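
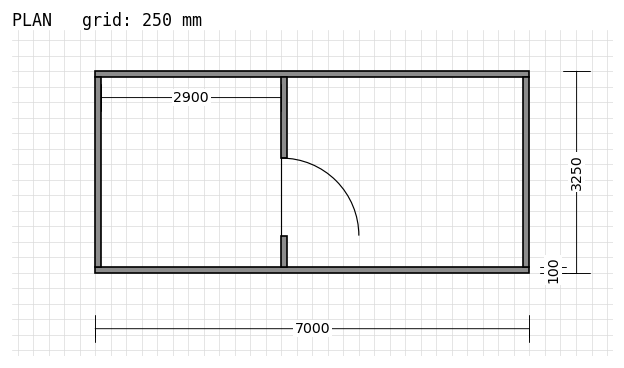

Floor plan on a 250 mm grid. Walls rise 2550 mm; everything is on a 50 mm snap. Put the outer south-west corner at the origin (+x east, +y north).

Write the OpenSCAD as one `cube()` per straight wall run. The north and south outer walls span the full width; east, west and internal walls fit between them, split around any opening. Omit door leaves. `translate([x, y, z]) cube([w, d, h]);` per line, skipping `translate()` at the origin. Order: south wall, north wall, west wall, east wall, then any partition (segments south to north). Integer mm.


cube([7000, 100, 2550]);
translate([0, 3150, 0]) cube([7000, 100, 2550]);
translate([0, 100, 0]) cube([100, 3050, 2550]);
translate([6900, 100, 0]) cube([100, 3050, 2550]);
translate([3000, 100, 0]) cube([100, 500, 2550]);
translate([3000, 1850, 0]) cube([100, 1300, 2550]);


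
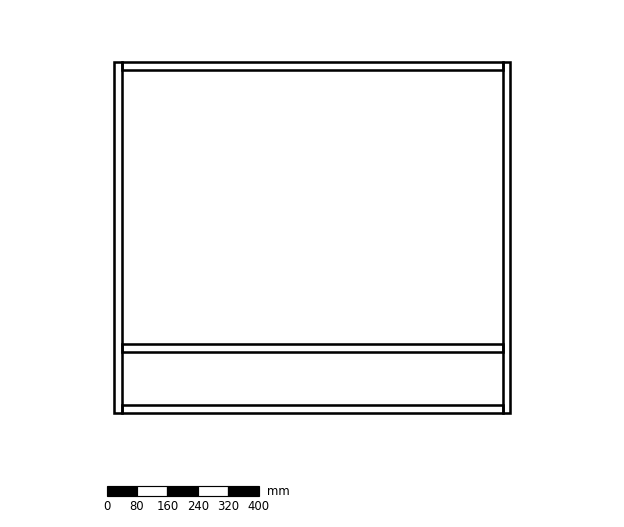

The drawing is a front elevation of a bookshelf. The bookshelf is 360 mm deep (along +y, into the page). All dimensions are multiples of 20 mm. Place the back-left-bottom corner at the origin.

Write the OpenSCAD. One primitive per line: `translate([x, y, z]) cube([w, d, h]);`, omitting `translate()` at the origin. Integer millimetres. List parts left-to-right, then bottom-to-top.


cube([20, 360, 920]);
translate([20, 0, 0]) cube([1000, 360, 20]);
translate([20, 0, 160]) cube([1000, 360, 20]);
translate([20, 0, 900]) cube([1000, 360, 20]);
translate([1020, 0, 0]) cube([20, 360, 920]);


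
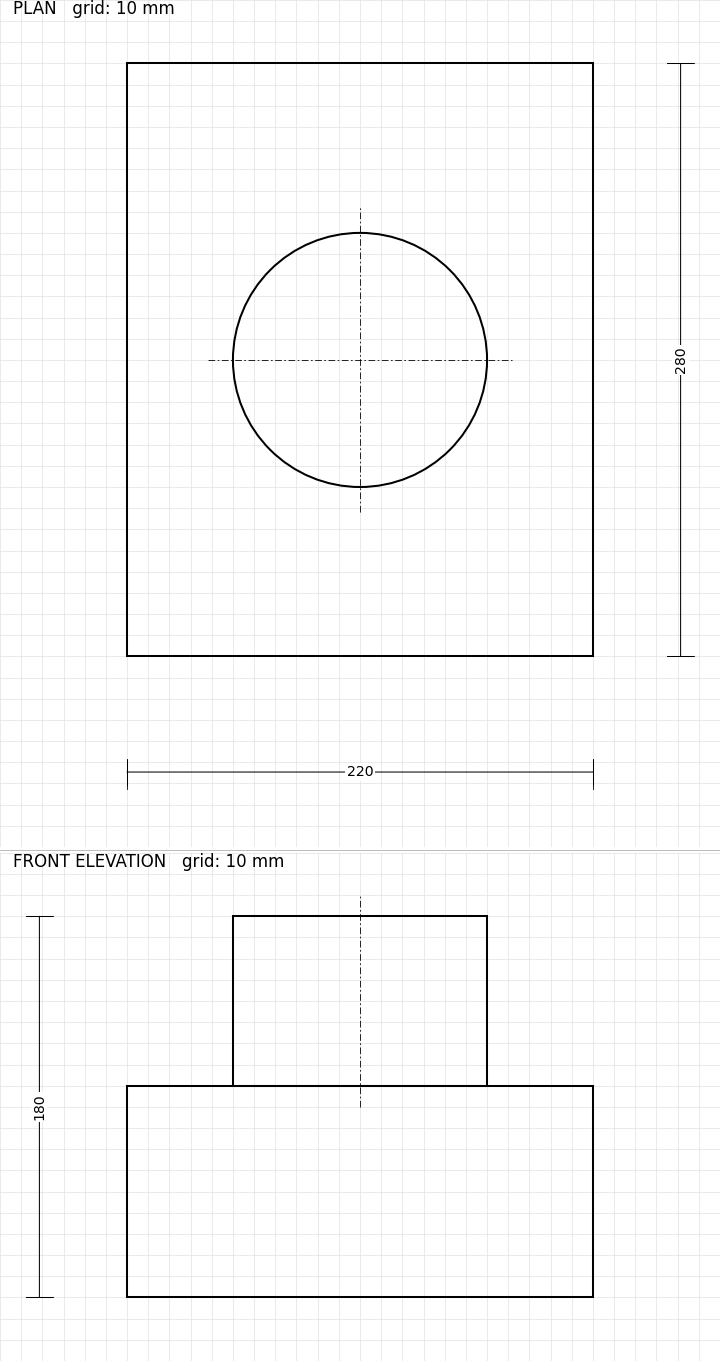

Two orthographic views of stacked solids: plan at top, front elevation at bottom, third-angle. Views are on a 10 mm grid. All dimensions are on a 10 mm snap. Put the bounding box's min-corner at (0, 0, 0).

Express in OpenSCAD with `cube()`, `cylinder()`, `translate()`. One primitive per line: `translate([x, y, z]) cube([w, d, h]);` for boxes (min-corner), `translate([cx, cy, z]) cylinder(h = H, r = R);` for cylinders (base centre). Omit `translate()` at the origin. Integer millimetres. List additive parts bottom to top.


cube([220, 280, 100]);
translate([110, 140, 100]) cylinder(h = 80, r = 60);


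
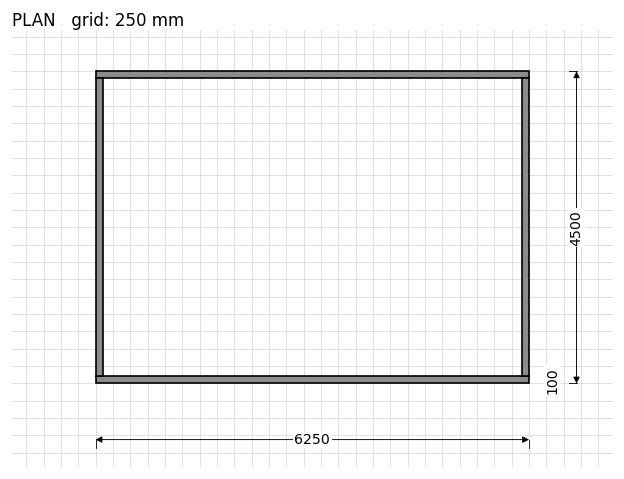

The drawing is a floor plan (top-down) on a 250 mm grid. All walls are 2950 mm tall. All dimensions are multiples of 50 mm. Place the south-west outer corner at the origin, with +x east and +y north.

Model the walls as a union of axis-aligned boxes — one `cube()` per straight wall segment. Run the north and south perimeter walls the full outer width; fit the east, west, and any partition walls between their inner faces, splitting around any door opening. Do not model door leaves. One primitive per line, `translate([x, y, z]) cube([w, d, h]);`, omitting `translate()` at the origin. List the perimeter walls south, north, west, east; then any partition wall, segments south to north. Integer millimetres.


cube([6250, 100, 2950]);
translate([0, 4400, 0]) cube([6250, 100, 2950]);
translate([0, 100, 0]) cube([100, 4300, 2950]);
translate([6150, 100, 0]) cube([100, 4300, 2950]);


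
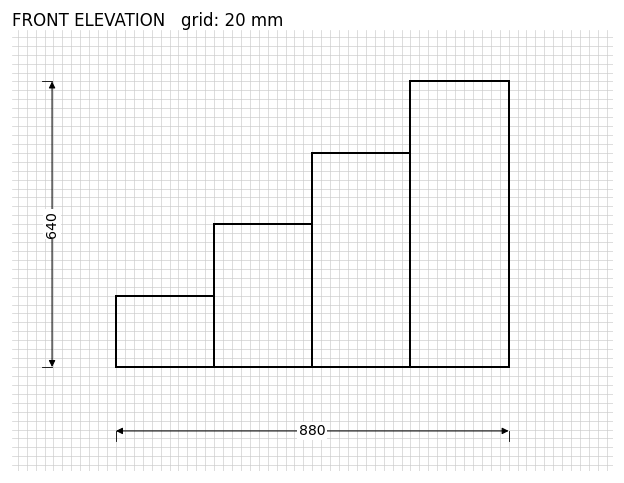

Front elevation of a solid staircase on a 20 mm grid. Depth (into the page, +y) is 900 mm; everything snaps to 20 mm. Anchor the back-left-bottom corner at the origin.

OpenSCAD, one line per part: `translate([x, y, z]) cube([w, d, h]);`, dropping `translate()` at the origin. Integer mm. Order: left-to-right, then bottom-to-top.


cube([220, 900, 160]);
translate([220, 0, 0]) cube([220, 900, 320]);
translate([440, 0, 0]) cube([220, 900, 480]);
translate([660, 0, 0]) cube([220, 900, 640]);


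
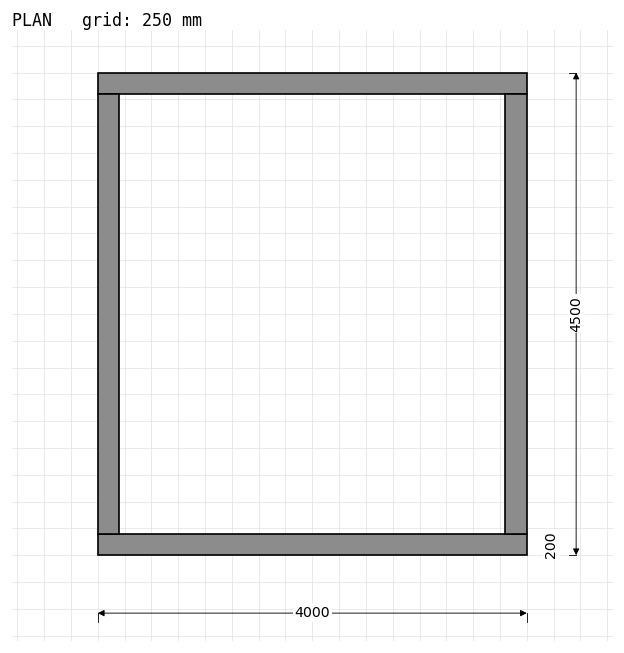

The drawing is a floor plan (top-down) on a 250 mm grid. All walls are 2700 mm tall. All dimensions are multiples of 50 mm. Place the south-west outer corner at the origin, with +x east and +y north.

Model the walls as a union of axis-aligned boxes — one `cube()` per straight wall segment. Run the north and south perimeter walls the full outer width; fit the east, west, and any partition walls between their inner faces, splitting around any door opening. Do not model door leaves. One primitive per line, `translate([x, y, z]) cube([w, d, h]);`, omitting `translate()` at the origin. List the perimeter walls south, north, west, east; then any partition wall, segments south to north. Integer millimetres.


cube([4000, 200, 2700]);
translate([0, 4300, 0]) cube([4000, 200, 2700]);
translate([0, 200, 0]) cube([200, 4100, 2700]);
translate([3800, 200, 0]) cube([200, 4100, 2700]);


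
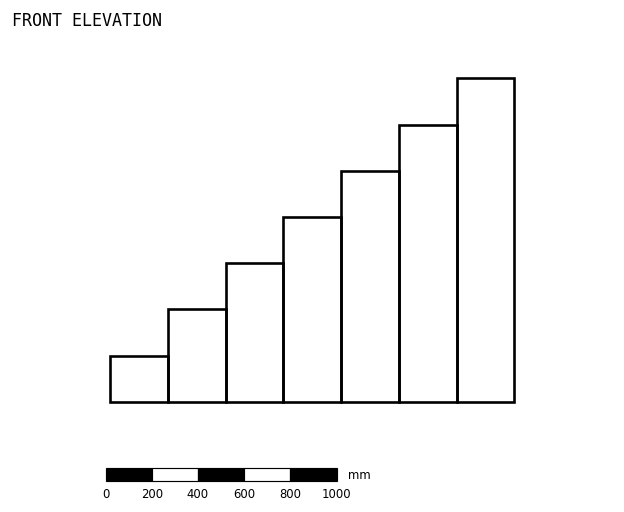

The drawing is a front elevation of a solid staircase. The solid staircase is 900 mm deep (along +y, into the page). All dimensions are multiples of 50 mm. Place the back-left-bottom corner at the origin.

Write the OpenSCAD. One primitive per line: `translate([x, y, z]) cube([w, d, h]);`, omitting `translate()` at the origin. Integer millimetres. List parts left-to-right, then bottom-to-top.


cube([250, 900, 200]);
translate([250, 0, 0]) cube([250, 900, 400]);
translate([500, 0, 0]) cube([250, 900, 600]);
translate([750, 0, 0]) cube([250, 900, 800]);
translate([1000, 0, 0]) cube([250, 900, 1000]);
translate([1250, 0, 0]) cube([250, 900, 1200]);
translate([1500, 0, 0]) cube([250, 900, 1400]);


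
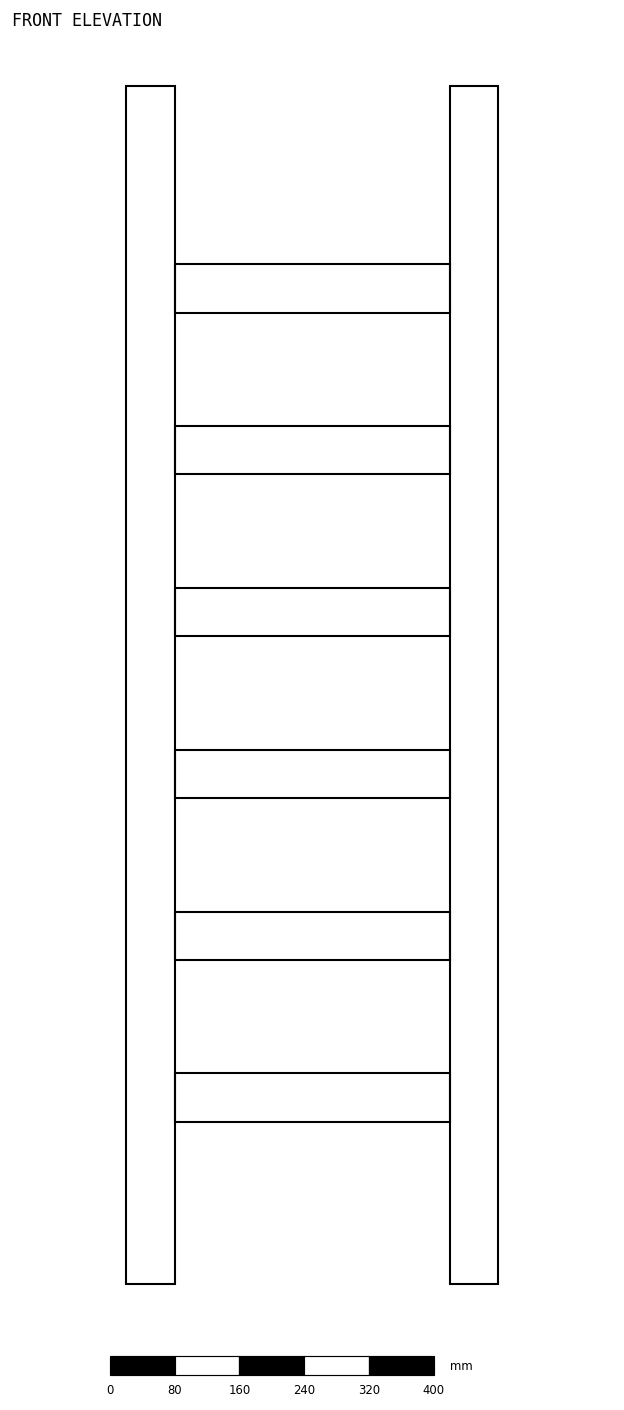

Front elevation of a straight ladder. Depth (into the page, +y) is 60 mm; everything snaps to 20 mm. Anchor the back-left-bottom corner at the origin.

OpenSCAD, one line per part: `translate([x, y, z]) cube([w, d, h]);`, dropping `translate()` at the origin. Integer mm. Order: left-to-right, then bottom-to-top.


cube([60, 60, 1480]);
translate([60, 0, 200]) cube([340, 60, 60]);
translate([60, 0, 400]) cube([340, 60, 60]);
translate([60, 0, 600]) cube([340, 60, 60]);
translate([60, 0, 800]) cube([340, 60, 60]);
translate([60, 0, 1000]) cube([340, 60, 60]);
translate([60, 0, 1200]) cube([340, 60, 60]);
translate([400, 0, 0]) cube([60, 60, 1480]);


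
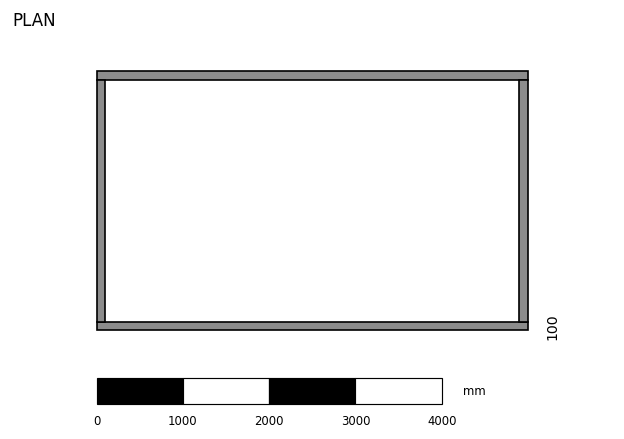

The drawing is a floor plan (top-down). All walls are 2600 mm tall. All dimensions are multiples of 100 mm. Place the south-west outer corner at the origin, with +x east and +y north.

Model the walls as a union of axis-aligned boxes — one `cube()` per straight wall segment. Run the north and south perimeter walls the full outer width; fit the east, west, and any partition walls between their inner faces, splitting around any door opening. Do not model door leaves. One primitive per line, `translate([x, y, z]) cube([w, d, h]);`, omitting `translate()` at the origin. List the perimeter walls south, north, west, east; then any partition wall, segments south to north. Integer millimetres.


cube([5000, 100, 2600]);
translate([0, 2900, 0]) cube([5000, 100, 2600]);
translate([0, 100, 0]) cube([100, 2800, 2600]);
translate([4900, 100, 0]) cube([100, 2800, 2600]);


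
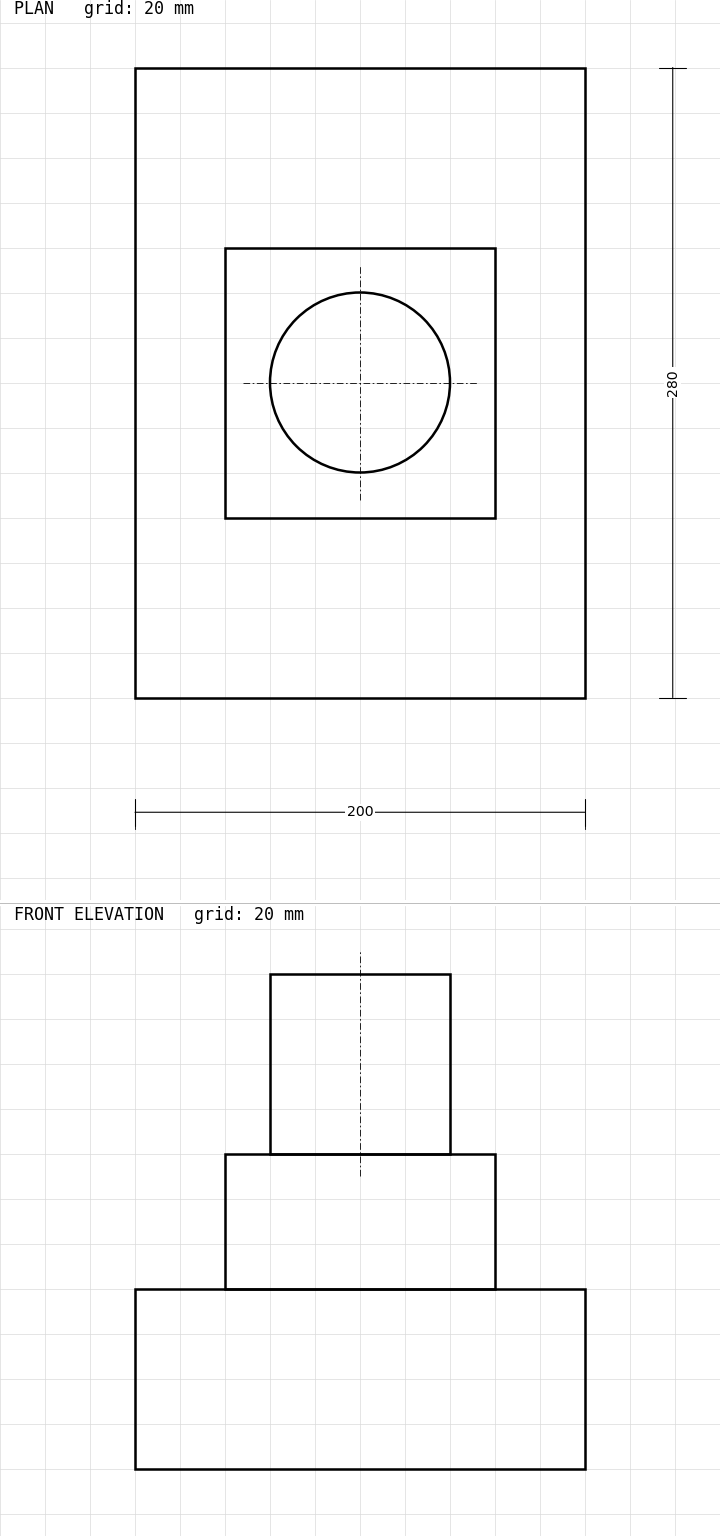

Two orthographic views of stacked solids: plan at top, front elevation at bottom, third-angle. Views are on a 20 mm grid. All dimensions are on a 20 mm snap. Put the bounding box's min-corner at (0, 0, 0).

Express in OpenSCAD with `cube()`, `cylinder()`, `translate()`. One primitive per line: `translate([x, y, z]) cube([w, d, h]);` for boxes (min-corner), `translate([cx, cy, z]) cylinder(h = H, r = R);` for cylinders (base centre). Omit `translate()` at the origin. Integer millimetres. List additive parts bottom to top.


cube([200, 280, 80]);
translate([40, 80, 80]) cube([120, 120, 60]);
translate([100, 140, 140]) cylinder(h = 80, r = 40);


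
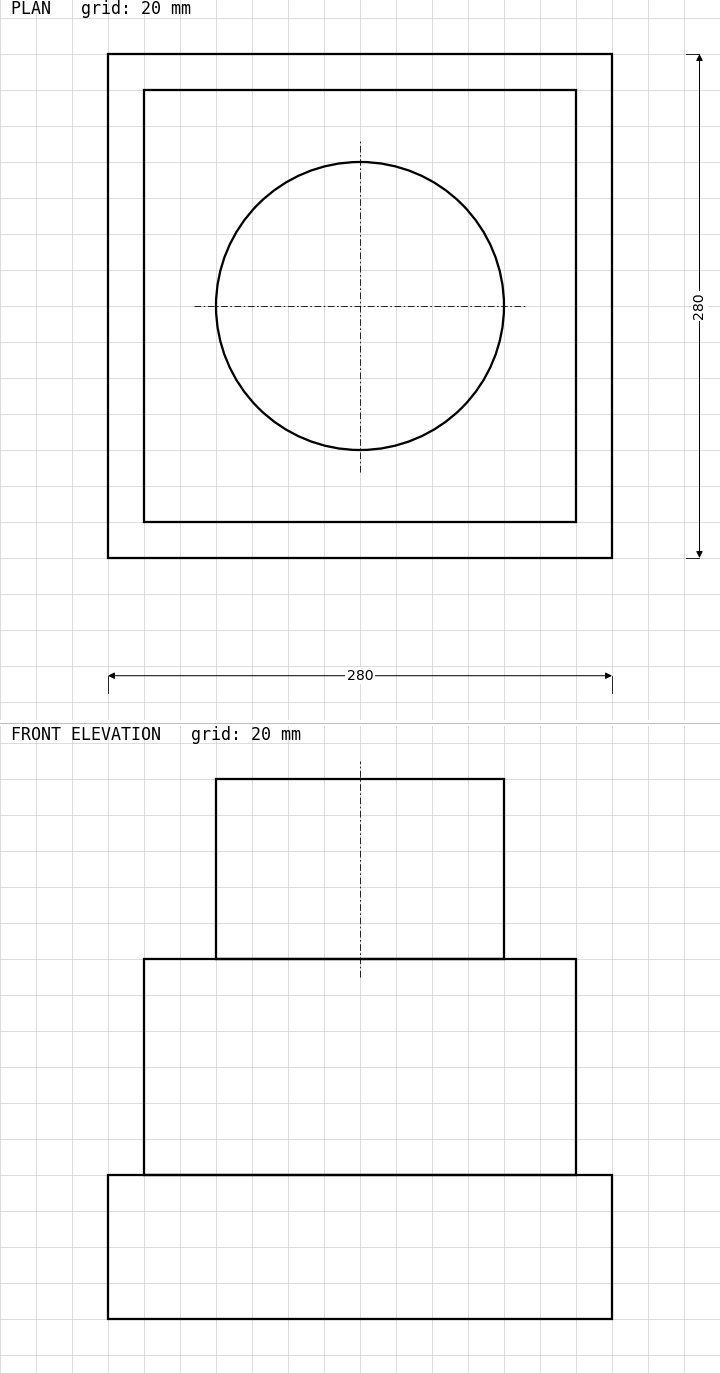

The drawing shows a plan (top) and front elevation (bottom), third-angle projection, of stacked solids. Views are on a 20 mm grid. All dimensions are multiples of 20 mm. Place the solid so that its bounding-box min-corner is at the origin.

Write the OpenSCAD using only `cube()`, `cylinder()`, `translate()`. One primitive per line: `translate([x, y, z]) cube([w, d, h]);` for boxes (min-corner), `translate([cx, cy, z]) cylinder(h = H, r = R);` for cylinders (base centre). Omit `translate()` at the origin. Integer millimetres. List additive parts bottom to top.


cube([280, 280, 80]);
translate([20, 20, 80]) cube([240, 240, 120]);
translate([140, 140, 200]) cylinder(h = 100, r = 80);


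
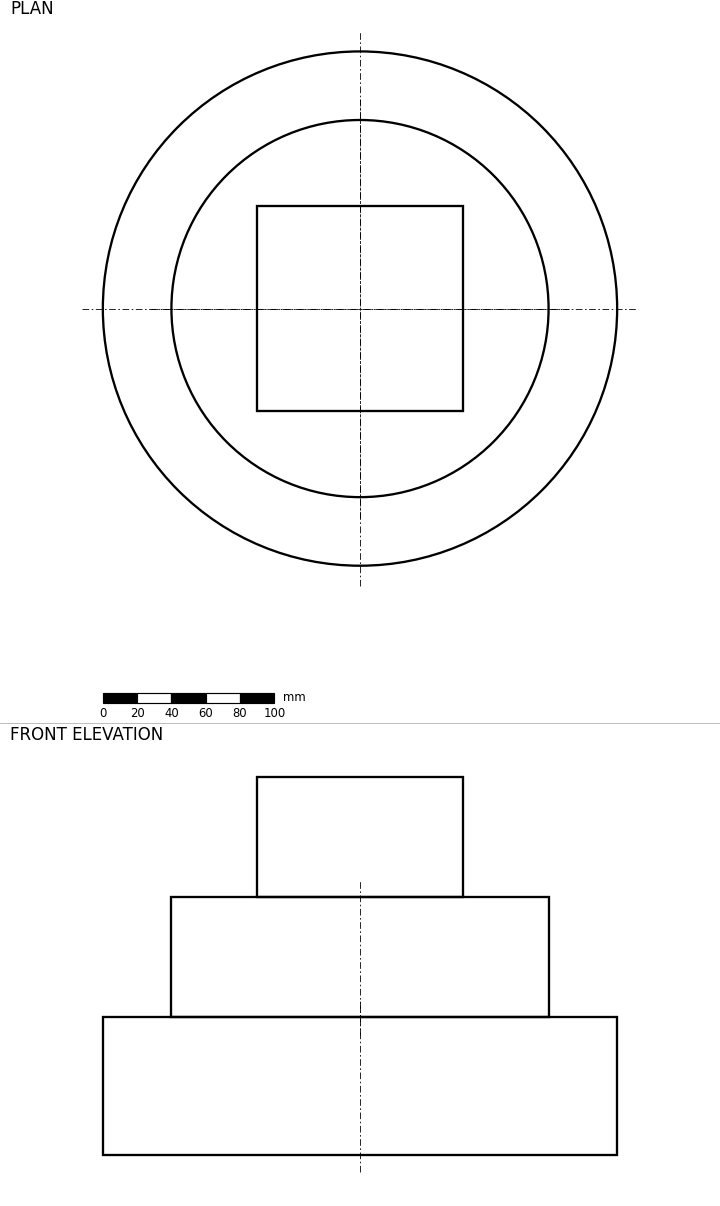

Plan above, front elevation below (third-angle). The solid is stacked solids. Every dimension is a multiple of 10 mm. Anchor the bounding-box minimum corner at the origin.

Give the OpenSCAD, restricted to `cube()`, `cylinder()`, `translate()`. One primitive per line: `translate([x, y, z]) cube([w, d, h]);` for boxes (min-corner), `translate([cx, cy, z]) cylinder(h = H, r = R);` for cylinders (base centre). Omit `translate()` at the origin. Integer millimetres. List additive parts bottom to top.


translate([150, 150, 0]) cylinder(h = 80, r = 150);
translate([150, 150, 80]) cylinder(h = 70, r = 110);
translate([90, 90, 150]) cube([120, 120, 70]);


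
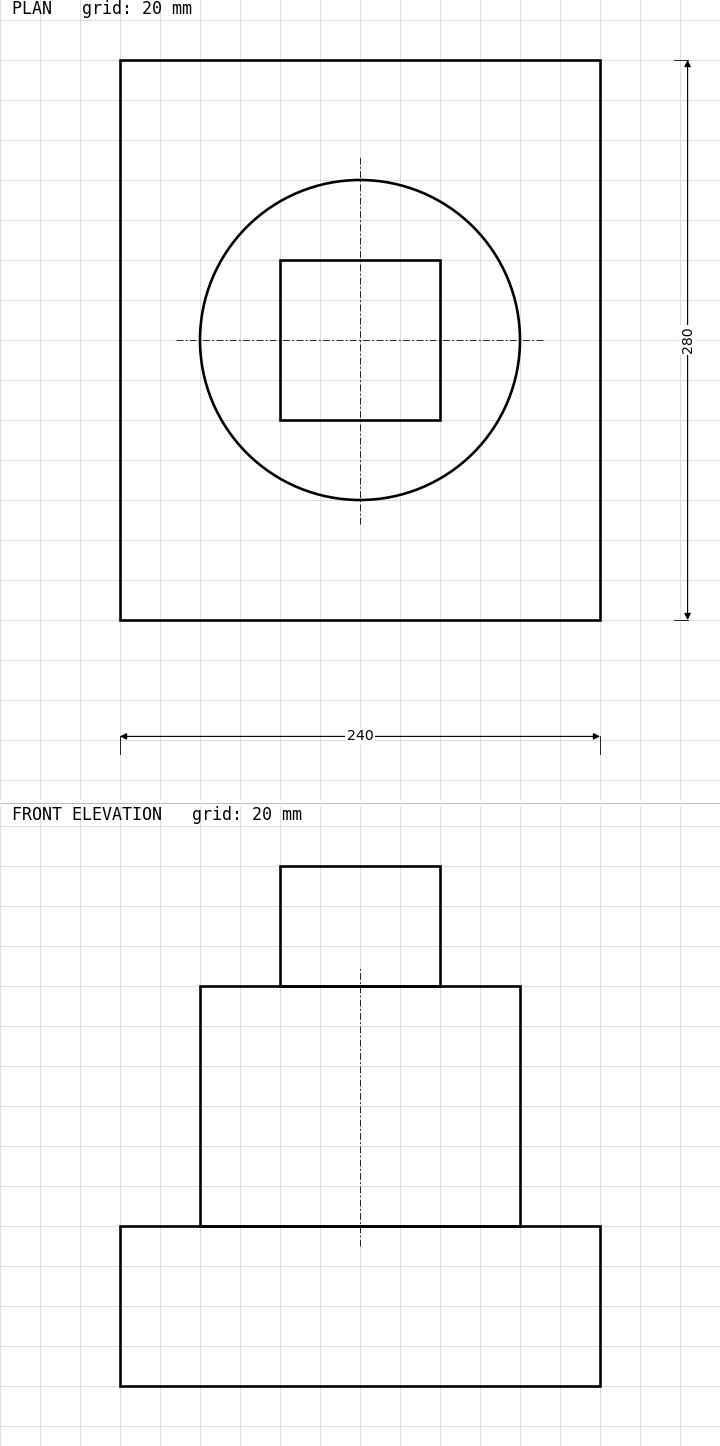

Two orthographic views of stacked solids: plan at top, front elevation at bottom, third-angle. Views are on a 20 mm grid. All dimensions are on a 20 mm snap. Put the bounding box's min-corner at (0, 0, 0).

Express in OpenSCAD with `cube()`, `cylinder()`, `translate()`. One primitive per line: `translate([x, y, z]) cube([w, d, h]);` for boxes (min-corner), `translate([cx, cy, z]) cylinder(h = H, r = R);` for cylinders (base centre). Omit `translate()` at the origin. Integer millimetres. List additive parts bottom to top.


cube([240, 280, 80]);
translate([120, 140, 80]) cylinder(h = 120, r = 80);
translate([80, 100, 200]) cube([80, 80, 60]);


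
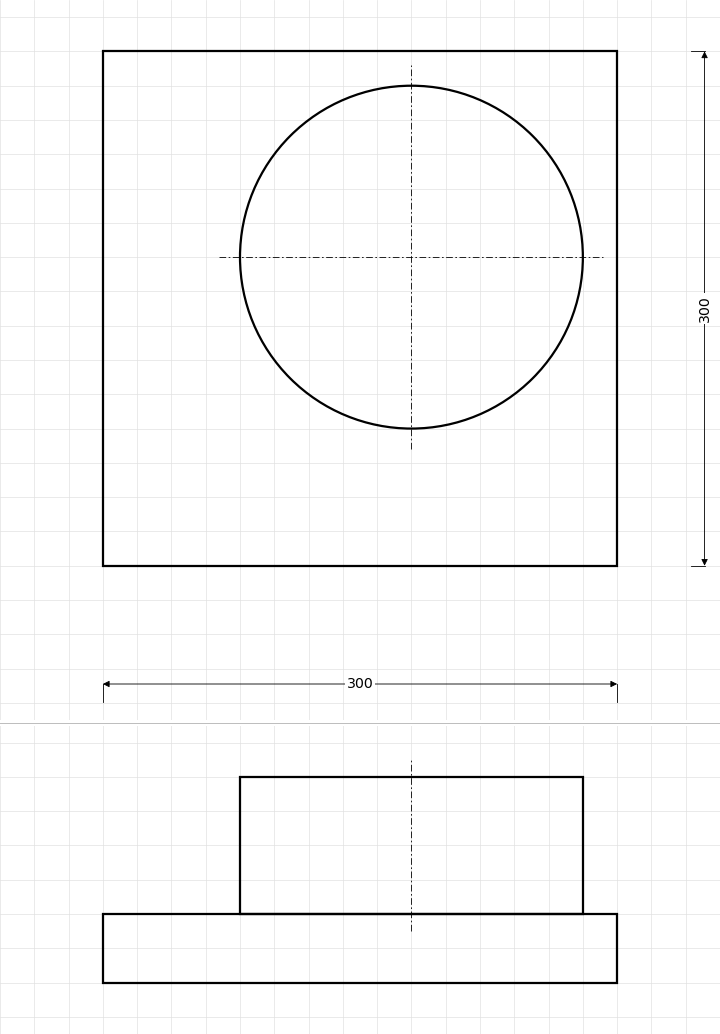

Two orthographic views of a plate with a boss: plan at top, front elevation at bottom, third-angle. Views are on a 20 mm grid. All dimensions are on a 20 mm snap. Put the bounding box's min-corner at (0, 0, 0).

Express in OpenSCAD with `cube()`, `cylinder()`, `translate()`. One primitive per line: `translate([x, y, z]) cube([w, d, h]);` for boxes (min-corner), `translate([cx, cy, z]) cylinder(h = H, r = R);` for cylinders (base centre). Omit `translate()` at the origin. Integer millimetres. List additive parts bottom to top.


cube([300, 300, 40]);
translate([180, 180, 40]) cylinder(h = 80, r = 100);


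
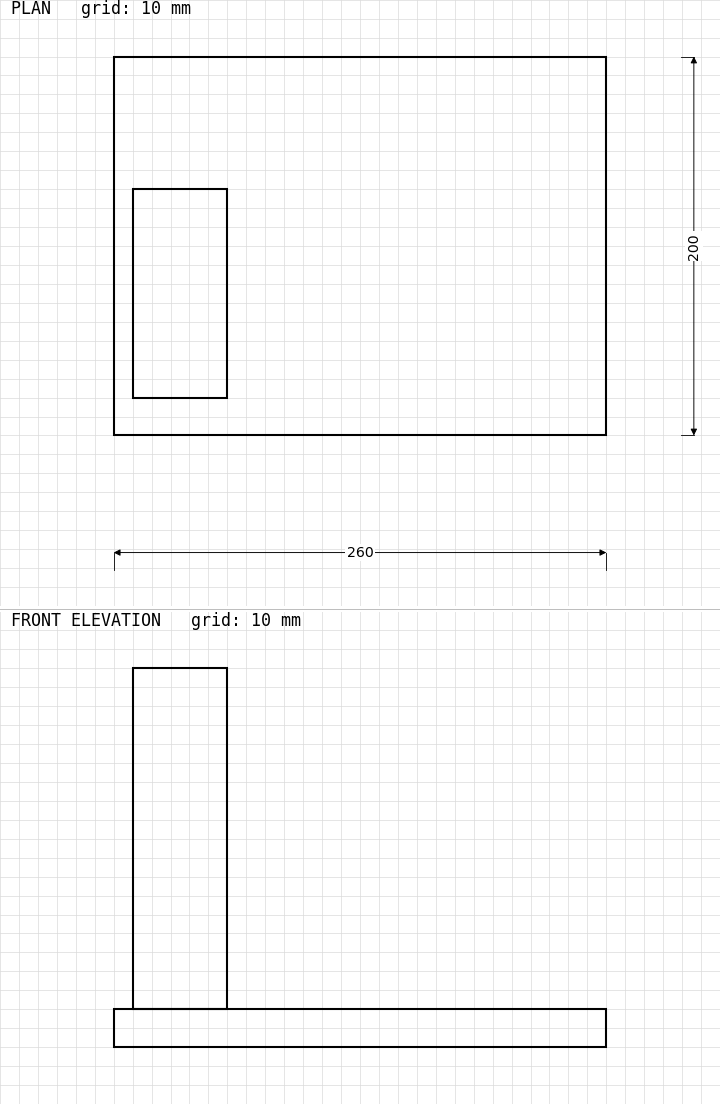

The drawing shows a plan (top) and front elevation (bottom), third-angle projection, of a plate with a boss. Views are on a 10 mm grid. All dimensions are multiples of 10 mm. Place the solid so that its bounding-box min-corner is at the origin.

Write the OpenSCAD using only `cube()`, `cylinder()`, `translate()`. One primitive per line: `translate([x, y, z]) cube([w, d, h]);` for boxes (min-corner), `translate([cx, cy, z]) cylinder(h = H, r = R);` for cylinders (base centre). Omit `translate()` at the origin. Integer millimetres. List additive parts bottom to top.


cube([260, 200, 20]);
translate([10, 20, 20]) cube([50, 110, 180]);


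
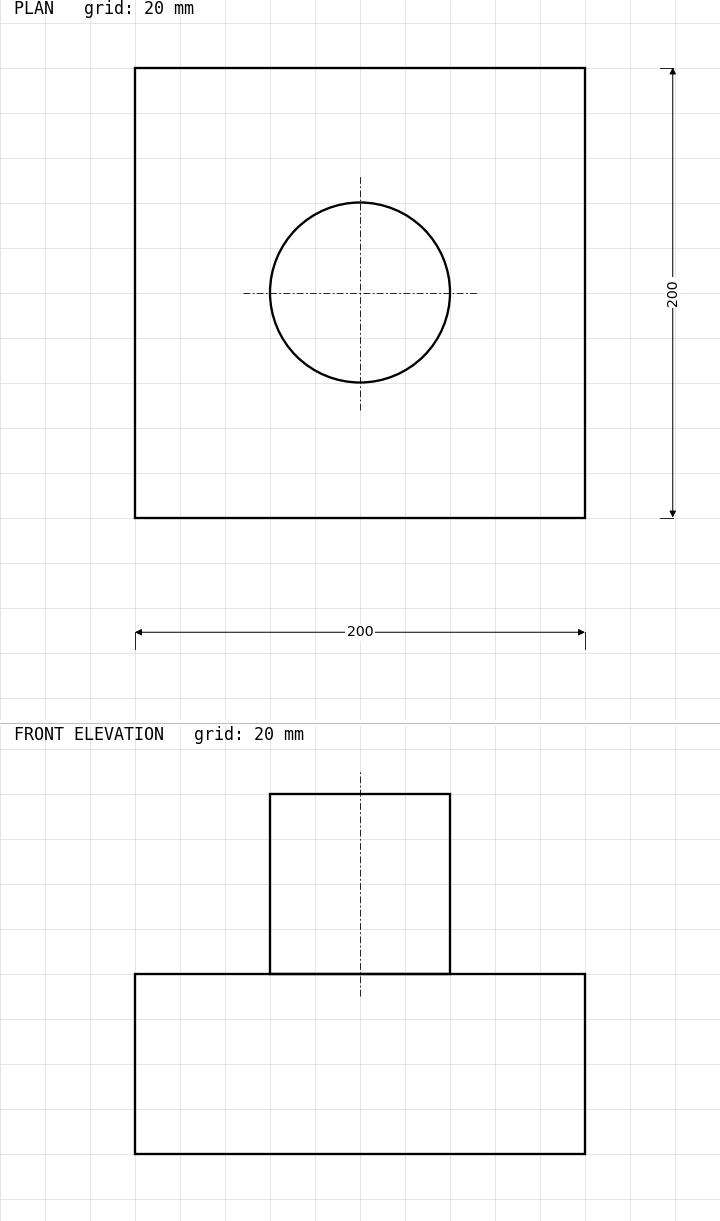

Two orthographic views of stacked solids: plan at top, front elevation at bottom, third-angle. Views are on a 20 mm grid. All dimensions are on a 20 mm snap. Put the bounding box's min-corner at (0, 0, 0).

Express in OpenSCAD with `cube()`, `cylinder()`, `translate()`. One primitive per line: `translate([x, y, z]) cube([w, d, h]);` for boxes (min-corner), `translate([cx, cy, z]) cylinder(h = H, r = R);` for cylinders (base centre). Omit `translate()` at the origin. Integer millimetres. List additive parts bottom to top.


cube([200, 200, 80]);
translate([100, 100, 80]) cylinder(h = 80, r = 40);


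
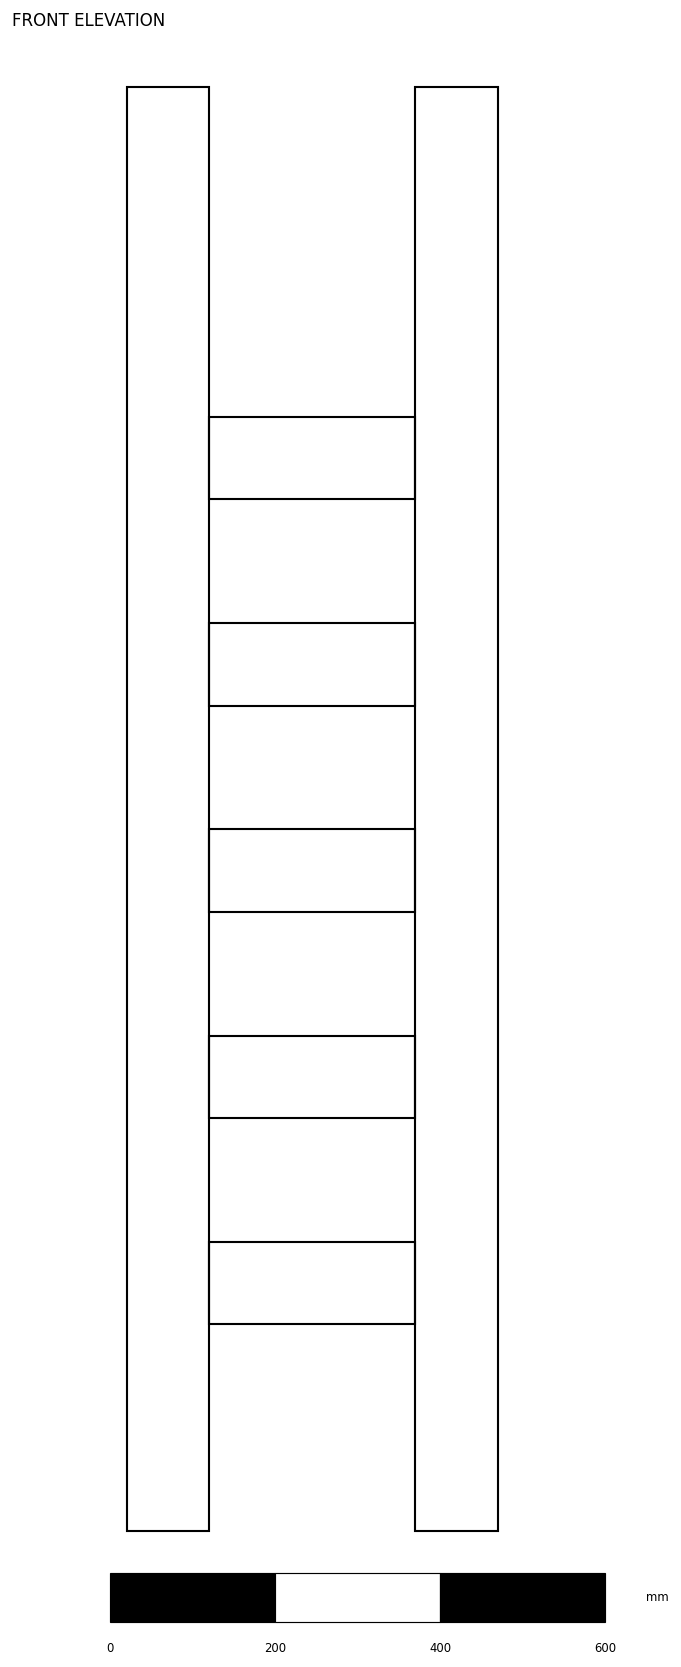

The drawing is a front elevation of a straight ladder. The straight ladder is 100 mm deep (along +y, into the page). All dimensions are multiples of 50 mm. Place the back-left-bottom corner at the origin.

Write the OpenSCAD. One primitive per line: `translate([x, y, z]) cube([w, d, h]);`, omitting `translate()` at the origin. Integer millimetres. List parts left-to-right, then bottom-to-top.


cube([100, 100, 1750]);
translate([100, 0, 250]) cube([250, 100, 100]);
translate([100, 0, 500]) cube([250, 100, 100]);
translate([100, 0, 750]) cube([250, 100, 100]);
translate([100, 0, 1000]) cube([250, 100, 100]);
translate([100, 0, 1250]) cube([250, 100, 100]);
translate([350, 0, 0]) cube([100, 100, 1750]);


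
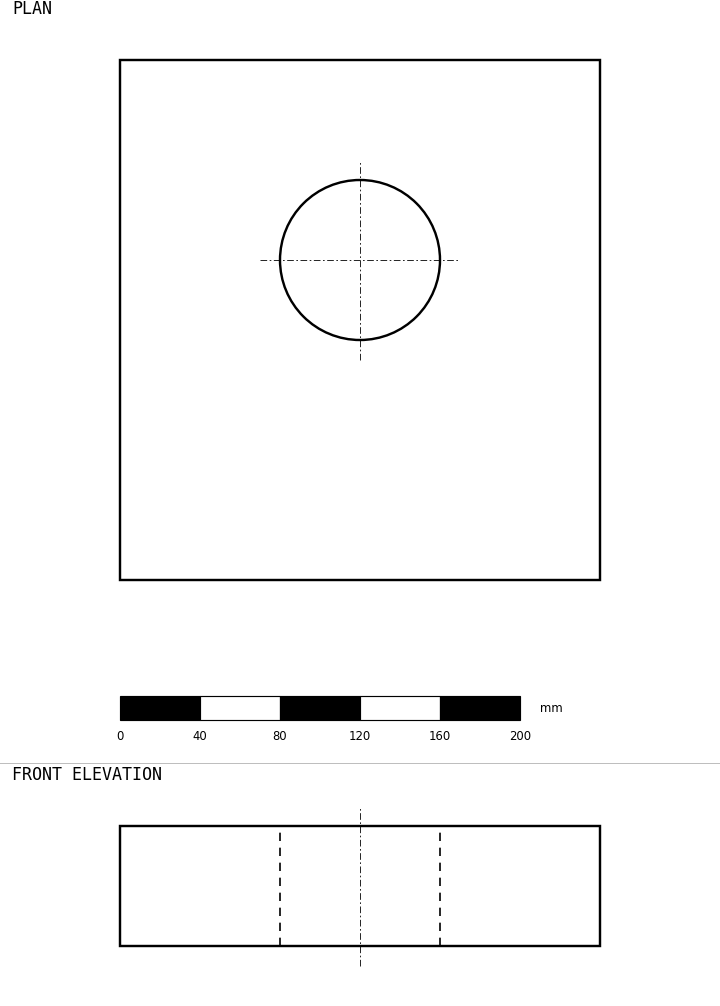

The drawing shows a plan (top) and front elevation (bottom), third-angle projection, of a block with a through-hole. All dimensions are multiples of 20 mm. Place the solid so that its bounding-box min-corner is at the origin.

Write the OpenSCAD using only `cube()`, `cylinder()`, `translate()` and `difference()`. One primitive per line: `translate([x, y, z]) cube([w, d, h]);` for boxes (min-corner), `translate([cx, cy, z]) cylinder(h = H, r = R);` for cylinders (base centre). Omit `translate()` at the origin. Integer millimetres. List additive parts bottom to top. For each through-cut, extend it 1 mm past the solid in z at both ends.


difference() {
  cube([240, 260, 60]);
  translate([120, 160, -1]) cylinder(h = 62, r = 40);
}


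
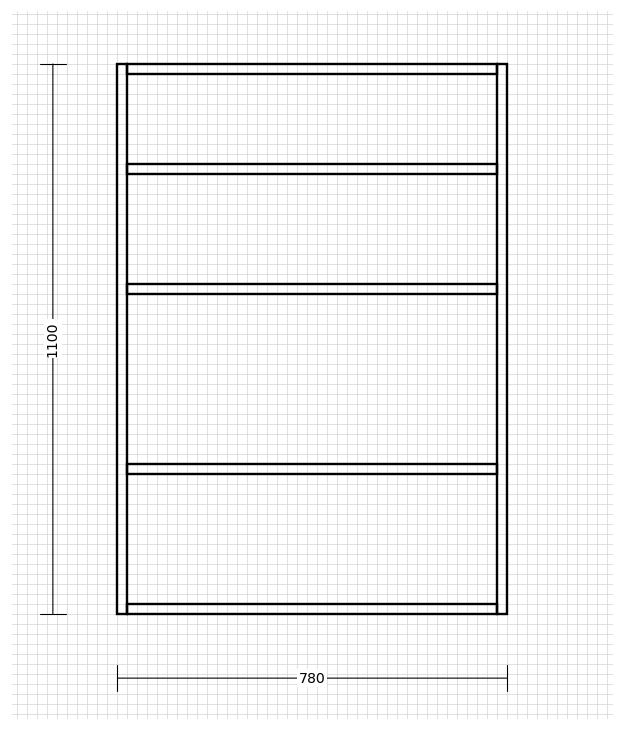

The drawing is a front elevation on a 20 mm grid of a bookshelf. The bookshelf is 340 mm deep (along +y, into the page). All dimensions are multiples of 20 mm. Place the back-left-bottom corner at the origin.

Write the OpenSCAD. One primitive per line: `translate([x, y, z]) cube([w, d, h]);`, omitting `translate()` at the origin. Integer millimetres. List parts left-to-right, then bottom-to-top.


cube([20, 340, 1100]);
translate([20, 0, 0]) cube([740, 340, 20]);
translate([20, 0, 280]) cube([740, 340, 20]);
translate([20, 0, 640]) cube([740, 340, 20]);
translate([20, 0, 880]) cube([740, 340, 20]);
translate([20, 0, 1080]) cube([740, 340, 20]);
translate([760, 0, 0]) cube([20, 340, 1100]);


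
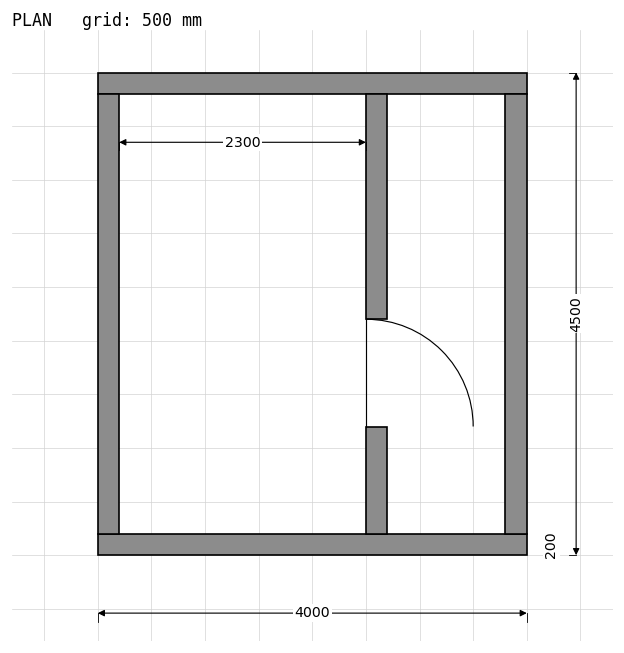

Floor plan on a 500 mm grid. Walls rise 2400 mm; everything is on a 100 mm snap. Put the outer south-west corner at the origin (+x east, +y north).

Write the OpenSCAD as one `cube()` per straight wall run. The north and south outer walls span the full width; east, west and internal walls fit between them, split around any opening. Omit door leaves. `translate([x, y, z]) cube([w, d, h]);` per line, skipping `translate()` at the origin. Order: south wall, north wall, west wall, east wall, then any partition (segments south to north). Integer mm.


cube([4000, 200, 2400]);
translate([0, 4300, 0]) cube([4000, 200, 2400]);
translate([0, 200, 0]) cube([200, 4100, 2400]);
translate([3800, 200, 0]) cube([200, 4100, 2400]);
translate([2500, 200, 0]) cube([200, 1000, 2400]);
translate([2500, 2200, 0]) cube([200, 2100, 2400]);


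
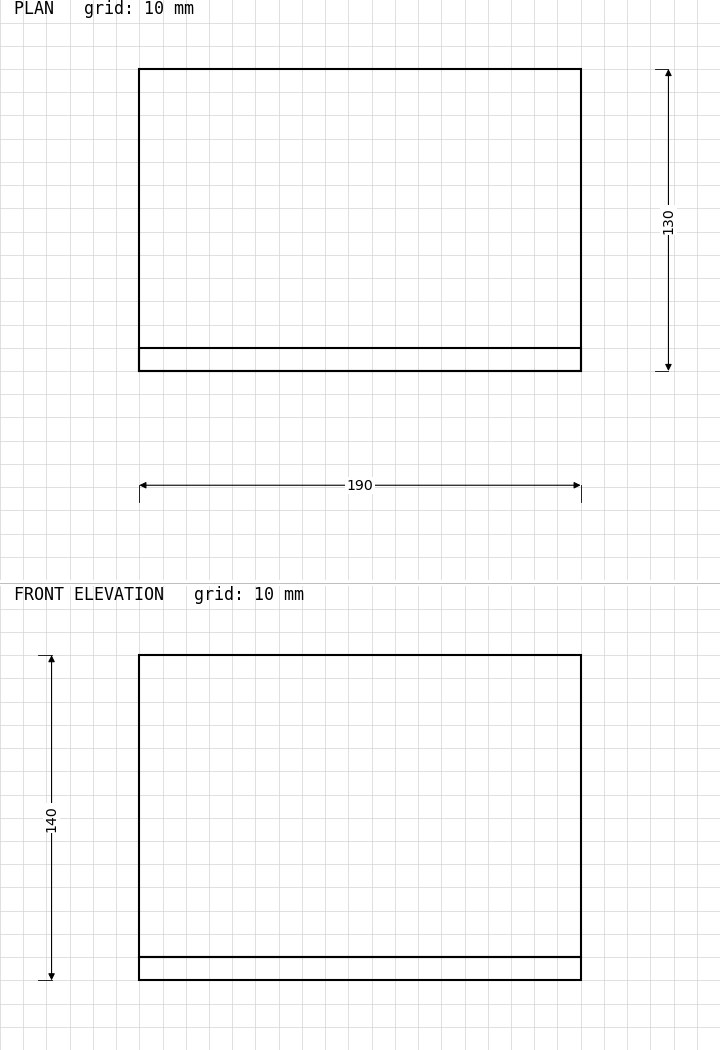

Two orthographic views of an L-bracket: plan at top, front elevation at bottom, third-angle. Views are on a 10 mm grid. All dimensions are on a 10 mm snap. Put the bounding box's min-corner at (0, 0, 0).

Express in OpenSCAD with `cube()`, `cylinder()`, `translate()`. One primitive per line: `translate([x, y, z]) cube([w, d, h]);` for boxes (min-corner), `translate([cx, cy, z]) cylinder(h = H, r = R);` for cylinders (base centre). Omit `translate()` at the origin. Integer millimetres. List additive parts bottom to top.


cube([190, 130, 10]);
translate([0, 0, 10]) cube([190, 10, 130]);


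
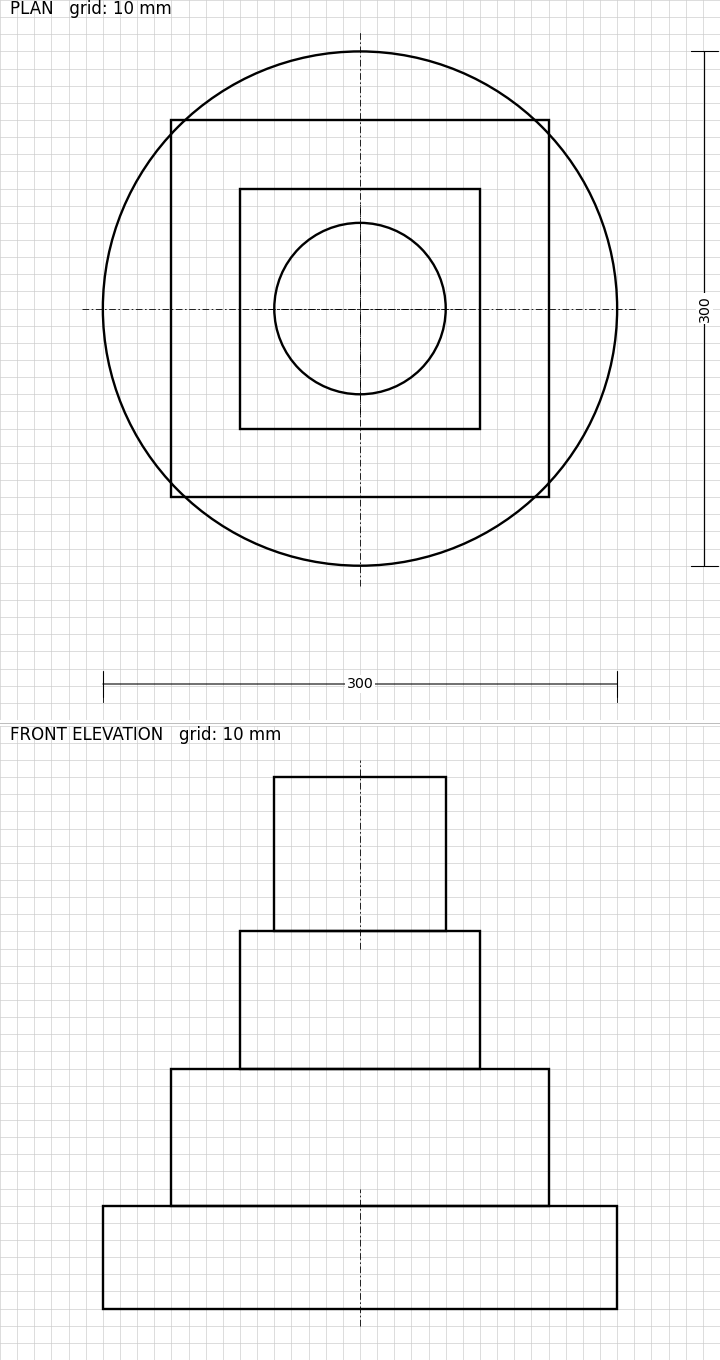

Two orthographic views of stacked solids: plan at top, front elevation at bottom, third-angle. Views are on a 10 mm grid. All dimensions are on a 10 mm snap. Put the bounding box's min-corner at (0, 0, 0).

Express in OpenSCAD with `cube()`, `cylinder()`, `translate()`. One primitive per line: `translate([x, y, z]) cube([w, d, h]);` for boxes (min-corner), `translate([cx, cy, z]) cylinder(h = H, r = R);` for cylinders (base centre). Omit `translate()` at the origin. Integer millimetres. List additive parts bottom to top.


translate([150, 150, 0]) cylinder(h = 60, r = 150);
translate([40, 40, 60]) cube([220, 220, 80]);
translate([80, 80, 140]) cube([140, 140, 80]);
translate([150, 150, 220]) cylinder(h = 90, r = 50);


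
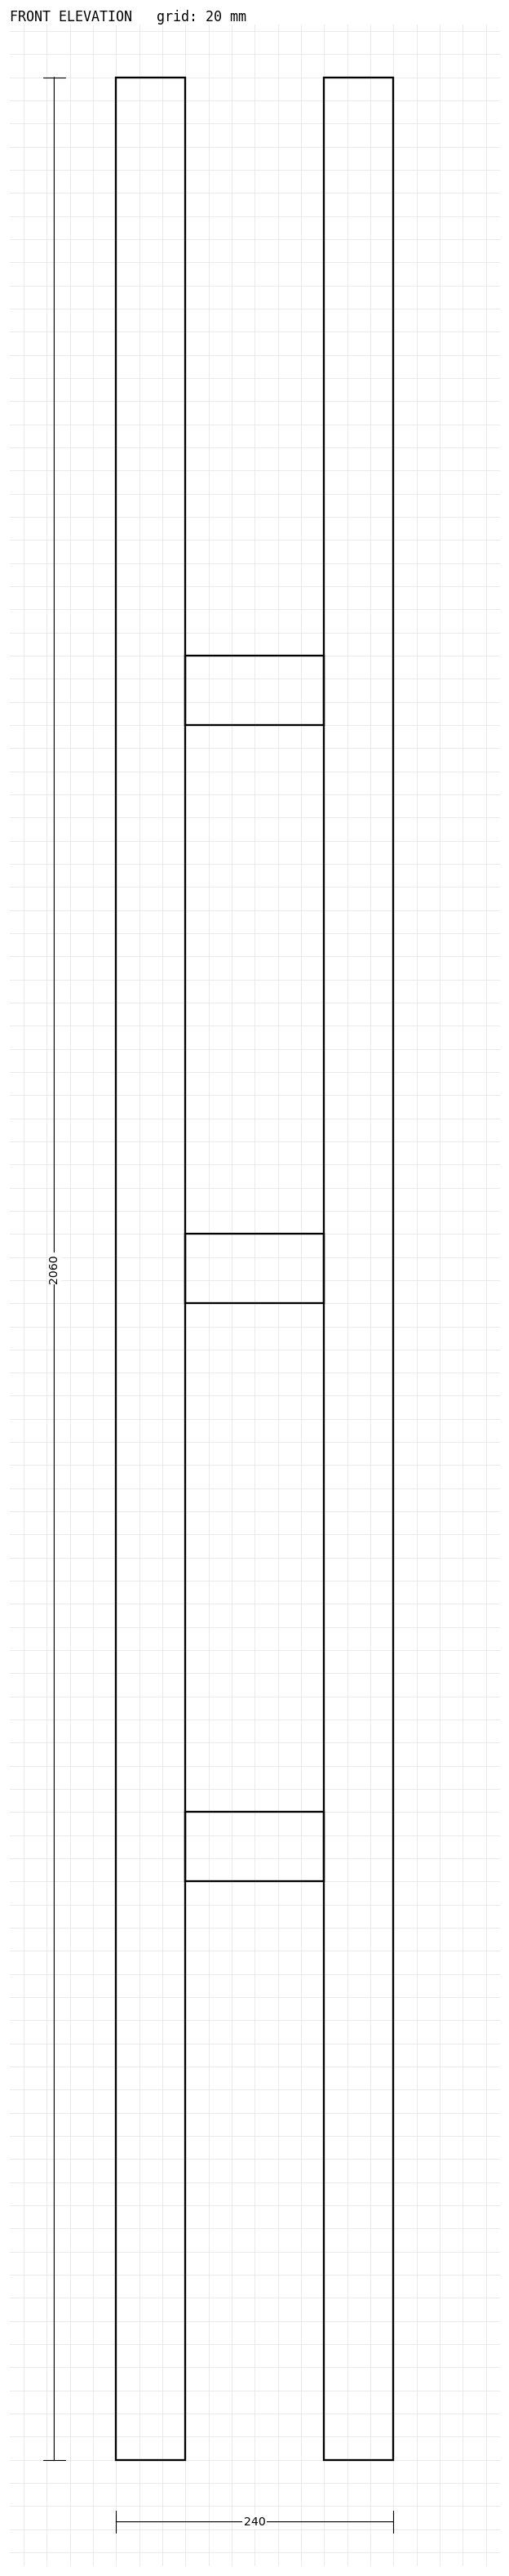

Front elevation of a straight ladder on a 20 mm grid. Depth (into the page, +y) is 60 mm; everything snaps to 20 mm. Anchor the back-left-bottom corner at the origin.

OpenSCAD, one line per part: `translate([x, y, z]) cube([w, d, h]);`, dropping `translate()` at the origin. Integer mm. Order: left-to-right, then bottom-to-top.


cube([60, 60, 2060]);
translate([60, 0, 500]) cube([120, 60, 60]);
translate([60, 0, 1000]) cube([120, 60, 60]);
translate([60, 0, 1500]) cube([120, 60, 60]);
translate([180, 0, 0]) cube([60, 60, 2060]);


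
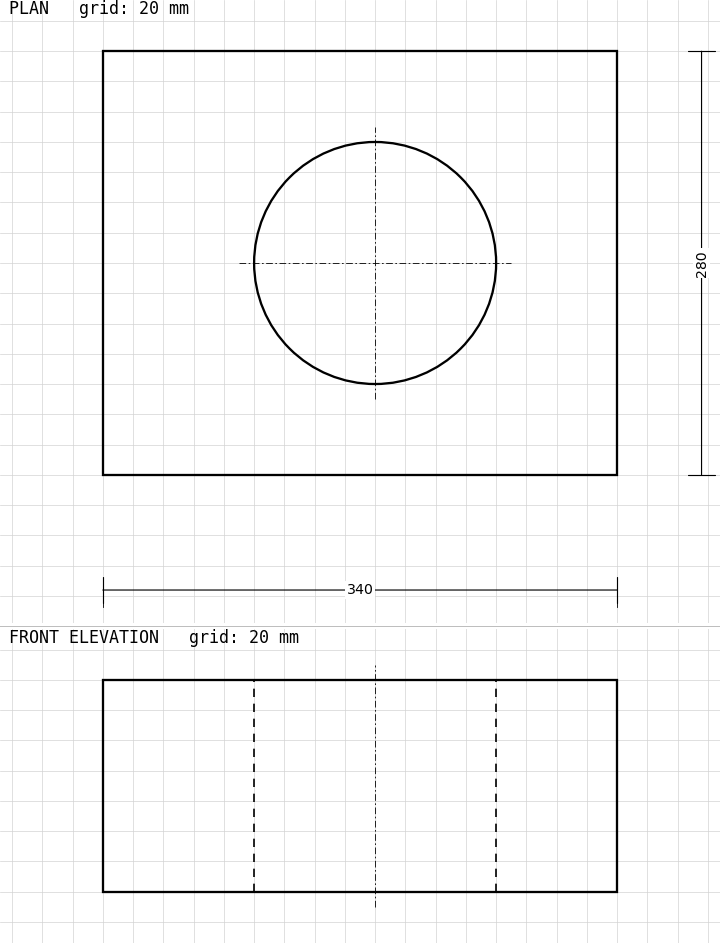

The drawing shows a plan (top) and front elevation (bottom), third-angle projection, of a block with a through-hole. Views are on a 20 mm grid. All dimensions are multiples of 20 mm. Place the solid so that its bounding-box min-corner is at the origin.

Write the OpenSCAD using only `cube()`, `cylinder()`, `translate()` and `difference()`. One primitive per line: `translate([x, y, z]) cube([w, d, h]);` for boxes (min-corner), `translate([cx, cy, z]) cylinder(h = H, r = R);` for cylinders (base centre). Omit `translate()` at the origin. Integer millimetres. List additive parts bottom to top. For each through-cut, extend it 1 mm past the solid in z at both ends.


difference() {
  cube([340, 280, 140]);
  translate([180, 140, -1]) cylinder(h = 142, r = 80);
}


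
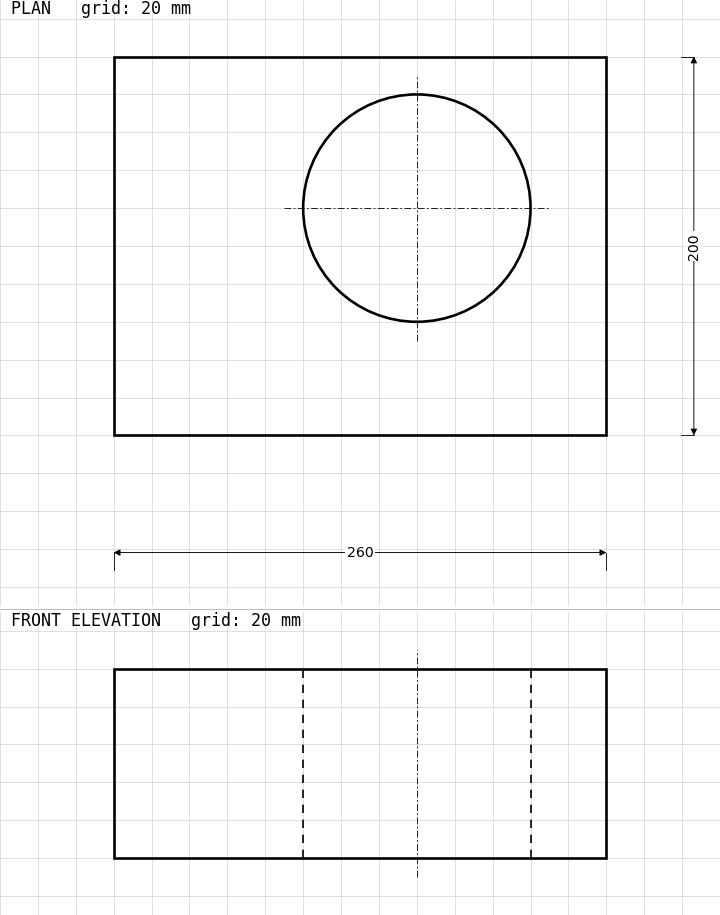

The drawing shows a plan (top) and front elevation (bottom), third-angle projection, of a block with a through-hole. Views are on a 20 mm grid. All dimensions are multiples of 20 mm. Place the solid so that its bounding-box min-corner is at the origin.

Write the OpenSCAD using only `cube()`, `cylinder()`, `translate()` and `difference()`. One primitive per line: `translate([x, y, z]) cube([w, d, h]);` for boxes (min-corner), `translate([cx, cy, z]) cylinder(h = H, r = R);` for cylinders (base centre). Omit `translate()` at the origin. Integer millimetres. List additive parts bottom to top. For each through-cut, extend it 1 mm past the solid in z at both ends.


difference() {
  cube([260, 200, 100]);
  translate([160, 120, -1]) cylinder(h = 102, r = 60);
}


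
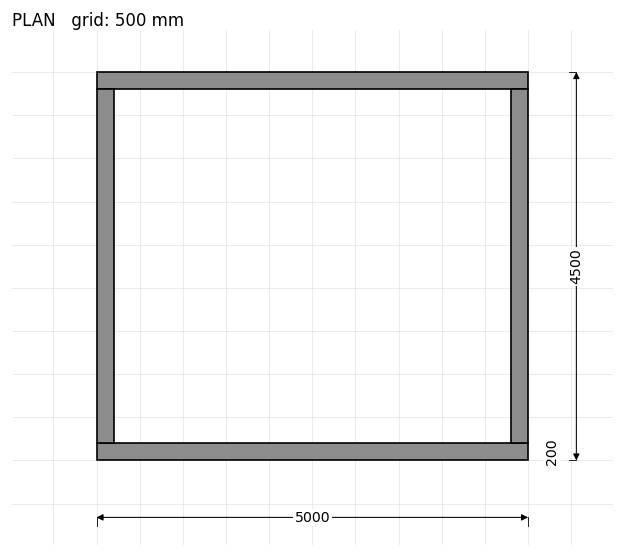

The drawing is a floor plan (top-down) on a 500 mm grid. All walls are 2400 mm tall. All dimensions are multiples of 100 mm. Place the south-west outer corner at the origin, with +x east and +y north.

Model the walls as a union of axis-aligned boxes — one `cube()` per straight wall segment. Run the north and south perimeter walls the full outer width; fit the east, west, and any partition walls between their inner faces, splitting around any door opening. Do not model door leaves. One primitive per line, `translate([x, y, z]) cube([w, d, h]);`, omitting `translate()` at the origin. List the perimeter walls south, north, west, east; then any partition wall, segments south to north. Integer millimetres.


cube([5000, 200, 2400]);
translate([0, 4300, 0]) cube([5000, 200, 2400]);
translate([0, 200, 0]) cube([200, 4100, 2400]);
translate([4800, 200, 0]) cube([200, 4100, 2400]);


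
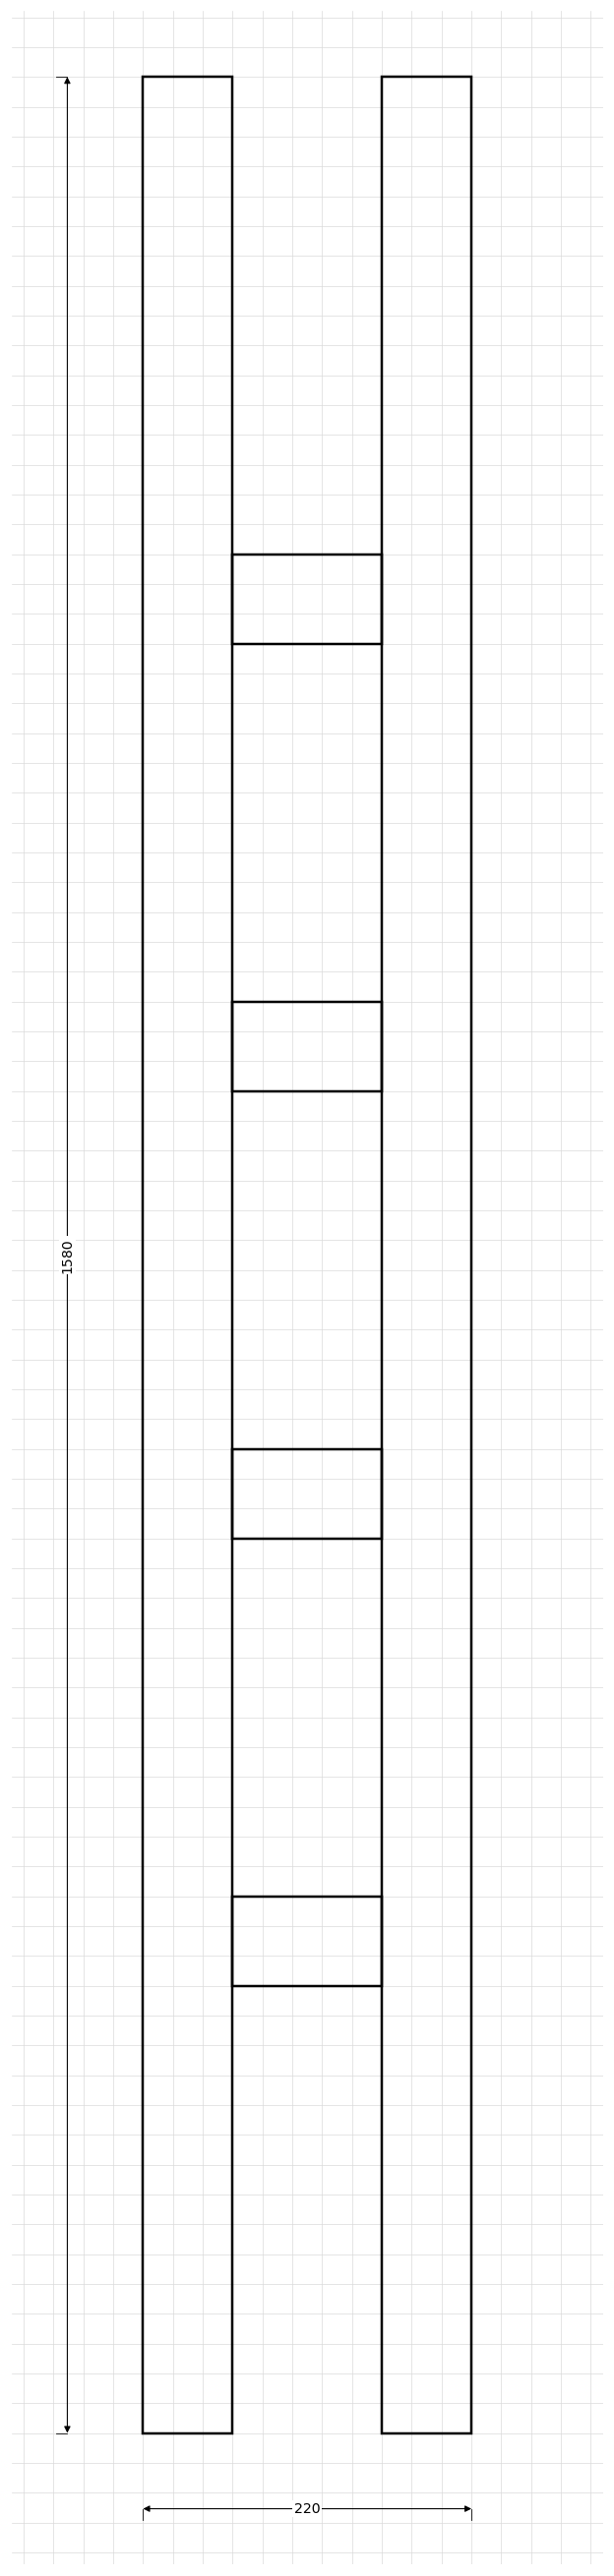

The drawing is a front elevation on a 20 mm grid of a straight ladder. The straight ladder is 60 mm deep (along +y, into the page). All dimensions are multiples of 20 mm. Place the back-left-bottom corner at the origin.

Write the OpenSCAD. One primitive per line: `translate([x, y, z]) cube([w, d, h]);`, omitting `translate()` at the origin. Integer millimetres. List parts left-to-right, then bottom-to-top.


cube([60, 60, 1580]);
translate([60, 0, 300]) cube([100, 60, 60]);
translate([60, 0, 600]) cube([100, 60, 60]);
translate([60, 0, 900]) cube([100, 60, 60]);
translate([60, 0, 1200]) cube([100, 60, 60]);
translate([160, 0, 0]) cube([60, 60, 1580]);


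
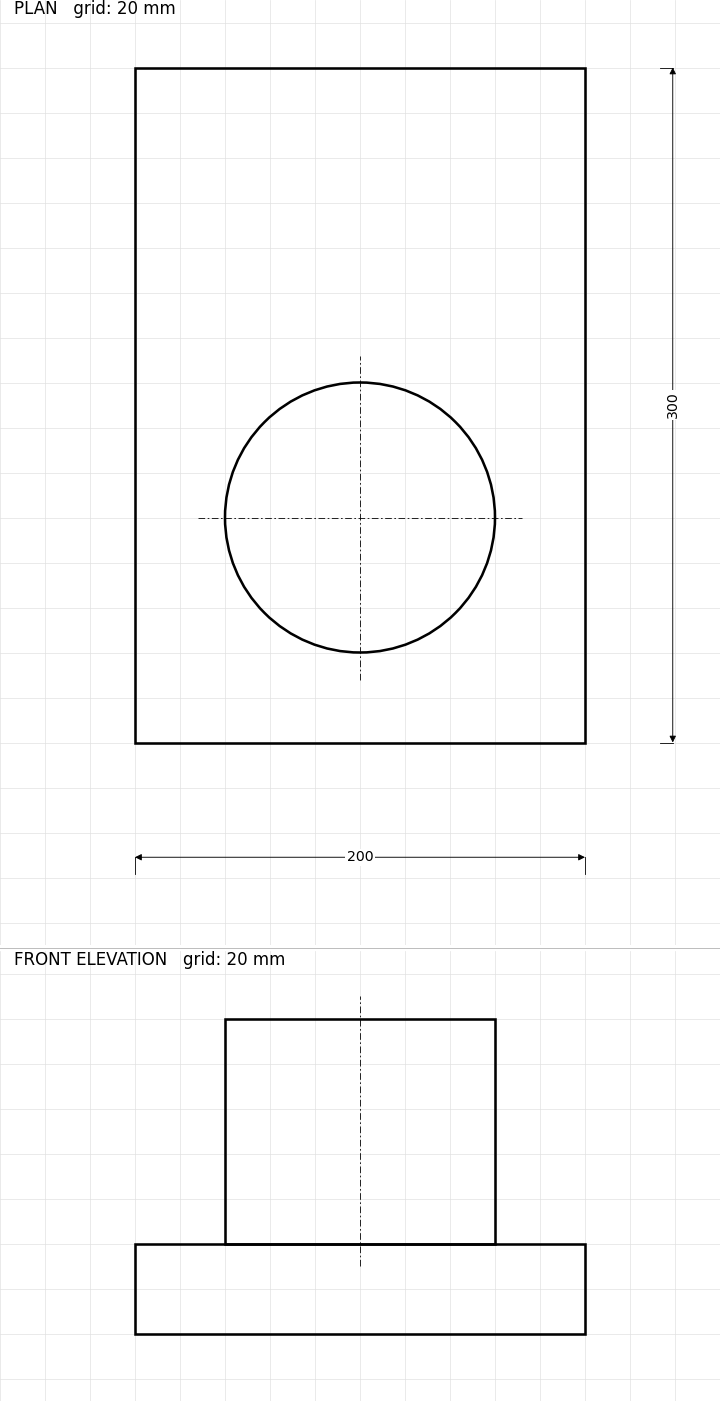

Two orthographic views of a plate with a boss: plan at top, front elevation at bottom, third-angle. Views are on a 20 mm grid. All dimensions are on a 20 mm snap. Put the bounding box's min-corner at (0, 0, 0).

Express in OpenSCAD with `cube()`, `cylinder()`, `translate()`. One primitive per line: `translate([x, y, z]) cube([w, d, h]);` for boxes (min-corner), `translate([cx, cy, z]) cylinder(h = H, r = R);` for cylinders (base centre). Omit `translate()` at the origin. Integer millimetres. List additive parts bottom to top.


cube([200, 300, 40]);
translate([100, 100, 40]) cylinder(h = 100, r = 60);


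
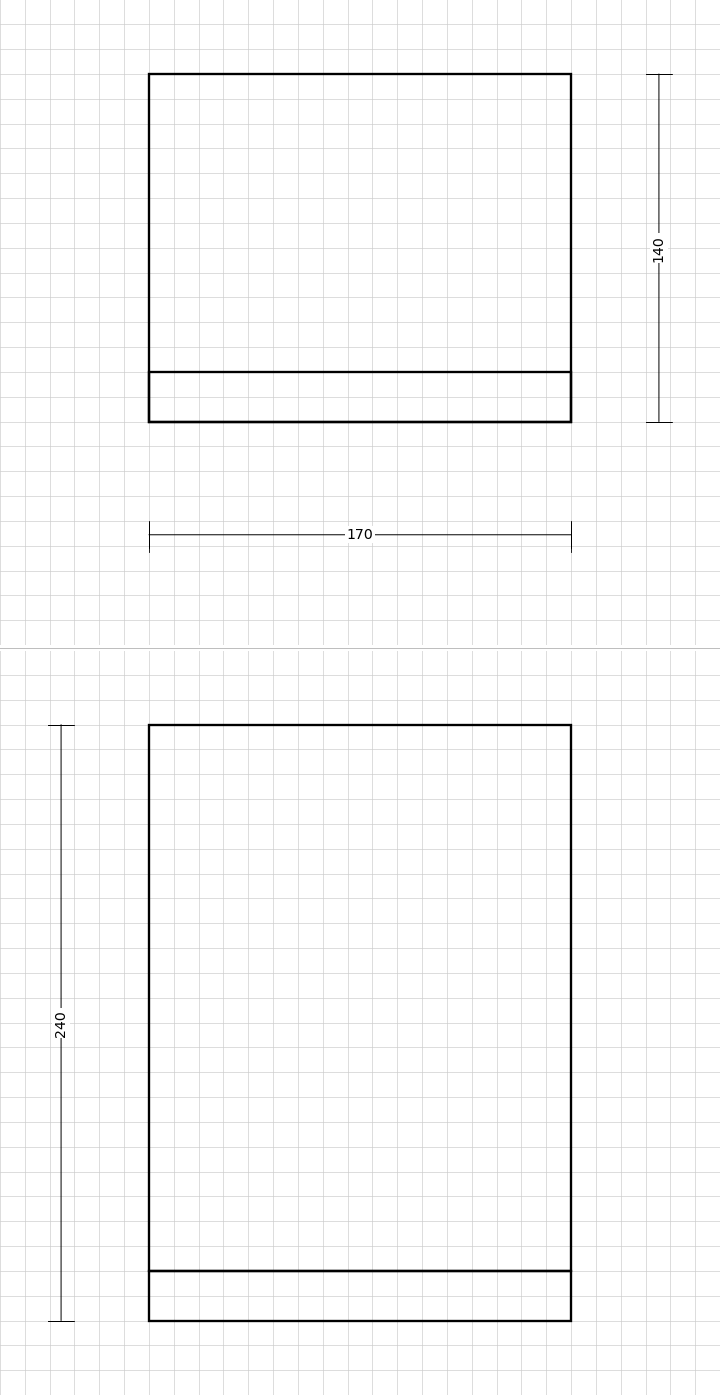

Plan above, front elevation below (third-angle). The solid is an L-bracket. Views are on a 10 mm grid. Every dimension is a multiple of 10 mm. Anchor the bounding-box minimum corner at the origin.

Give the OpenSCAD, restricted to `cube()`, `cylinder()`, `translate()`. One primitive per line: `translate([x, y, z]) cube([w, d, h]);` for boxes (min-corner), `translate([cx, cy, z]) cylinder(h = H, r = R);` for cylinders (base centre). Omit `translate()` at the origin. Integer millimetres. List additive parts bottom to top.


cube([170, 140, 20]);
translate([0, 0, 20]) cube([170, 20, 220]);


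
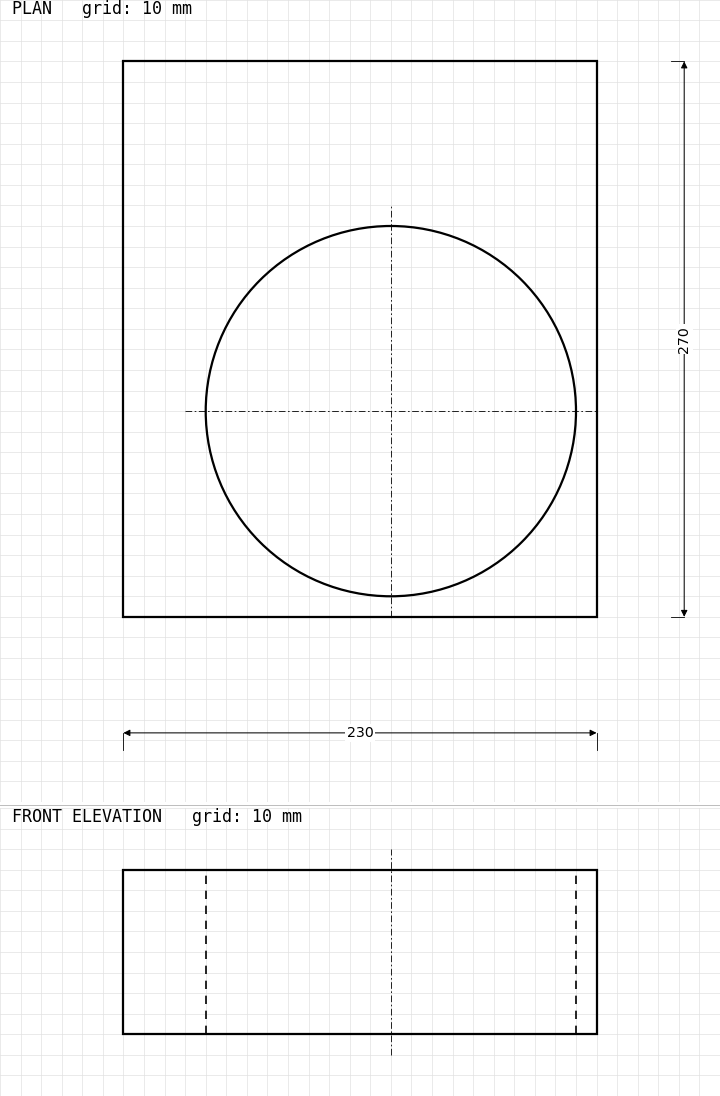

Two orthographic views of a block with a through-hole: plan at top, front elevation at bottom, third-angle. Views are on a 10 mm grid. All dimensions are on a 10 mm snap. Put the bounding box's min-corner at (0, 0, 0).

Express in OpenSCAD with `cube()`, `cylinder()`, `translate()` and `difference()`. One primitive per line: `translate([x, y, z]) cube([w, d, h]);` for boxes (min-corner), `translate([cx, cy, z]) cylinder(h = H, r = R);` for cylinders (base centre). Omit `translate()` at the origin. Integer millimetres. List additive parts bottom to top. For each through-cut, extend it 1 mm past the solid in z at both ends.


difference() {
  cube([230, 270, 80]);
  translate([130, 100, -1]) cylinder(h = 82, r = 90);
}


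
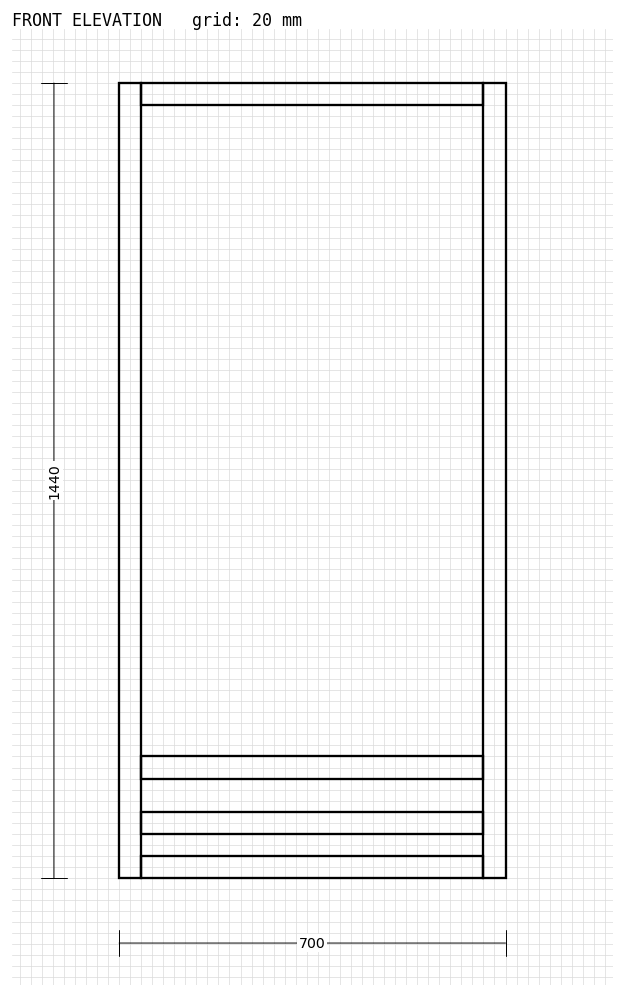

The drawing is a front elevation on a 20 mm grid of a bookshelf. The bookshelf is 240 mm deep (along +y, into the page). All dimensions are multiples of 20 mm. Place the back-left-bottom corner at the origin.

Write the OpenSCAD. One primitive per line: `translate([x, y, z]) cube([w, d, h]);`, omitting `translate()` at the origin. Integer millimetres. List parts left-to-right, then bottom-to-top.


cube([40, 240, 1440]);
translate([40, 0, 0]) cube([620, 240, 40]);
translate([40, 0, 80]) cube([620, 240, 40]);
translate([40, 0, 180]) cube([620, 240, 40]);
translate([40, 0, 1400]) cube([620, 240, 40]);
translate([660, 0, 0]) cube([40, 240, 1440]);


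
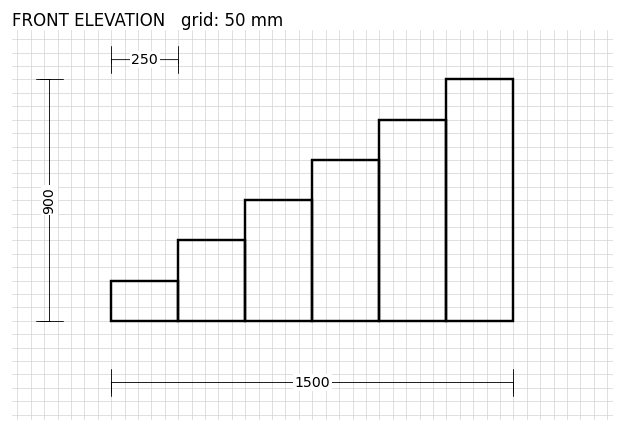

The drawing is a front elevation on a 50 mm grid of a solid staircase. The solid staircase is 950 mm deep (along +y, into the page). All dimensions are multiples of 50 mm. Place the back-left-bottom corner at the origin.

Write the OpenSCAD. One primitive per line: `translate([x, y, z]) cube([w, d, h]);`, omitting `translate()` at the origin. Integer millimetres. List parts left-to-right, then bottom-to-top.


cube([250, 950, 150]);
translate([250, 0, 0]) cube([250, 950, 300]);
translate([500, 0, 0]) cube([250, 950, 450]);
translate([750, 0, 0]) cube([250, 950, 600]);
translate([1000, 0, 0]) cube([250, 950, 750]);
translate([1250, 0, 0]) cube([250, 950, 900]);
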